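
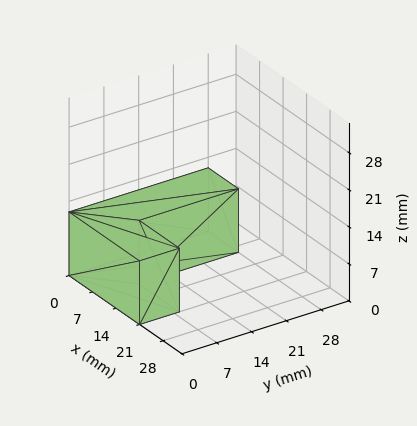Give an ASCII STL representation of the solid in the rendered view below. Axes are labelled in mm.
Reading the render: the shape is an L-shaped prism: outer 21 × 28 mm, arm thicknesses ≈ 8 mm (horizontal) and 9 mm (vertical), extruded 12 mm in z (dimensions read to the nearest mm from the axis ticks). For the STL, each face is triangulated and given an outward normal.

solid part
  facet normal 0.0000 0.0000 -1.0000
    outer loop
      vertex 21.000 8.000 0.000
      vertex 21.000 0.000 0.000
      vertex 0.000 0.000 0.000
    endloop
  endfacet
  facet normal 0.0000 0.0000 -1.0000
    outer loop
      vertex 9.000 8.000 0.000
      vertex 21.000 8.000 0.000
      vertex 0.000 0.000 0.000
    endloop
  endfacet
  facet normal 0.0000 0.0000 -1.0000
    outer loop
      vertex 9.000 28.000 0.000
      vertex 9.000 8.000 0.000
      vertex 0.000 0.000 0.000
    endloop
  endfacet
  facet normal 0.0000 0.0000 -1.0000
    outer loop
      vertex 0.000 28.000 0.000
      vertex 9.000 28.000 0.000
      vertex 0.000 0.000 0.000
    endloop
  endfacet
  facet normal 0.0000 0.0000 1.0000
    outer loop
      vertex 0.000 0.000 12.000
      vertex 21.000 0.000 12.000
      vertex 21.000 8.000 12.000
    endloop
  endfacet
  facet normal 0.0000 0.0000 1.0000
    outer loop
      vertex 0.000 0.000 12.000
      vertex 21.000 8.000 12.000
      vertex 9.000 8.000 12.000
    endloop
  endfacet
  facet normal 0.0000 0.0000 1.0000
    outer loop
      vertex 0.000 0.000 12.000
      vertex 9.000 8.000 12.000
      vertex 9.000 28.000 12.000
    endloop
  endfacet
  facet normal 0.0000 0.0000 1.0000
    outer loop
      vertex 0.000 0.000 12.000
      vertex 9.000 28.000 12.000
      vertex 0.000 28.000 12.000
    endloop
  endfacet
  facet normal 0.0000 -1.0000 0.0000
    outer loop
      vertex 0.000 0.000 0.000
      vertex 21.000 0.000 0.000
      vertex 21.000 0.000 12.000
    endloop
  endfacet
  facet normal 0.0000 -1.0000 0.0000
    outer loop
      vertex 0.000 0.000 0.000
      vertex 21.000 0.000 12.000
      vertex 0.000 0.000 12.000
    endloop
  endfacet
  facet normal 1.0000 0.0000 0.0000
    outer loop
      vertex 21.000 0.000 0.000
      vertex 21.000 8.000 0.000
      vertex 21.000 8.000 12.000
    endloop
  endfacet
  facet normal 1.0000 0.0000 0.0000
    outer loop
      vertex 21.000 0.000 0.000
      vertex 21.000 8.000 12.000
      vertex 21.000 0.000 12.000
    endloop
  endfacet
  facet normal 0.0000 1.0000 0.0000
    outer loop
      vertex 21.000 8.000 0.000
      vertex 9.000 8.000 0.000
      vertex 9.000 8.000 12.000
    endloop
  endfacet
  facet normal 0.0000 1.0000 0.0000
    outer loop
      vertex 21.000 8.000 0.000
      vertex 9.000 8.000 12.000
      vertex 21.000 8.000 12.000
    endloop
  endfacet
  facet normal 1.0000 0.0000 0.0000
    outer loop
      vertex 9.000 8.000 0.000
      vertex 9.000 28.000 0.000
      vertex 9.000 28.000 12.000
    endloop
  endfacet
  facet normal 1.0000 0.0000 0.0000
    outer loop
      vertex 9.000 8.000 0.000
      vertex 9.000 28.000 12.000
      vertex 9.000 8.000 12.000
    endloop
  endfacet
  facet normal 0.0000 1.0000 0.0000
    outer loop
      vertex 9.000 28.000 0.000
      vertex 0.000 28.000 0.000
      vertex 0.000 28.000 12.000
    endloop
  endfacet
  facet normal 0.0000 1.0000 0.0000
    outer loop
      vertex 9.000 28.000 0.000
      vertex 0.000 28.000 12.000
      vertex 9.000 28.000 12.000
    endloop
  endfacet
  facet normal -1.0000 0.0000 0.0000
    outer loop
      vertex 0.000 28.000 0.000
      vertex 0.000 0.000 0.000
      vertex 0.000 0.000 12.000
    endloop
  endfacet
  facet normal -1.0000 0.0000 0.0000
    outer loop
      vertex 0.000 28.000 0.000
      vertex 0.000 0.000 12.000
      vertex 0.000 28.000 12.000
    endloop
  endfacet
endsolid part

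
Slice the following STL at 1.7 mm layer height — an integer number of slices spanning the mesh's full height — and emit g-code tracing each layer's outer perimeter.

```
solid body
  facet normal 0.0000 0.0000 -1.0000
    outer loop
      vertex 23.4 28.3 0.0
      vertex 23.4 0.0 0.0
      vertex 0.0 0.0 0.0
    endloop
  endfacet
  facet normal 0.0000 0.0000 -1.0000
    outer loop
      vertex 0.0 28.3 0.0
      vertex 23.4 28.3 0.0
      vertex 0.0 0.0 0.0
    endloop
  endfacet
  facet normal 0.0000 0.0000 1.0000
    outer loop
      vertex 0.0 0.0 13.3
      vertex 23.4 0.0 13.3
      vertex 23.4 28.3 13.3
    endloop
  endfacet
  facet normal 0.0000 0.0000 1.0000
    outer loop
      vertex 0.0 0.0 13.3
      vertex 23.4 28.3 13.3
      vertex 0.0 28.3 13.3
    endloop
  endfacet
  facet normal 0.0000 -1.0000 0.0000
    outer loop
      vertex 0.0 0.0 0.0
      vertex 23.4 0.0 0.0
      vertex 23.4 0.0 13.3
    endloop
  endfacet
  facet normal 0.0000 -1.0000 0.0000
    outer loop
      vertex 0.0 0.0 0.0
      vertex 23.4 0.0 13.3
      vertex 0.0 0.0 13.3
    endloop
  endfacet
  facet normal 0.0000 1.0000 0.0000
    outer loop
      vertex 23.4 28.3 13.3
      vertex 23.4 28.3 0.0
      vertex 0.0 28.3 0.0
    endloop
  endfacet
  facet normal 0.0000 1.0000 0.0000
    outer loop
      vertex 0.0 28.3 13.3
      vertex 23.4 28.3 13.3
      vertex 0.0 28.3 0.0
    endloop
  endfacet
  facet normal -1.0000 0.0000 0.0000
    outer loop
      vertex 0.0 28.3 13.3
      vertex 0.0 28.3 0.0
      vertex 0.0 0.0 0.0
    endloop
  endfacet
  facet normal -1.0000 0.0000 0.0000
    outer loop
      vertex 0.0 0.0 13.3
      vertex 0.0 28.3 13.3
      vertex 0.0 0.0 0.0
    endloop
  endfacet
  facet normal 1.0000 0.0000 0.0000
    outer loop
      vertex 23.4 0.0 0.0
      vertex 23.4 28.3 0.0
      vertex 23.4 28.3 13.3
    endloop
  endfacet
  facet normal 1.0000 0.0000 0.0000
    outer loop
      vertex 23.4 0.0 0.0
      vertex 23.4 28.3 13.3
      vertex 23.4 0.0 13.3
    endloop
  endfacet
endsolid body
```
; perimeter-only toolpath
G21 ; units = mm
G90 ; absolute positioning
G28 ; home
; layer 1
G0 Z1.7
G0 X0.0 Y0.0
G1 X23.4 Y0.0
G1 X23.4 Y28.3
G1 X0.0 Y28.3
G1 X0.0 Y0.0
; layer 2
G0 Z3.3
G0 X0.0 Y0.0
G1 X23.4 Y0.0
G1 X23.4 Y28.3
G1 X0.0 Y28.3
G1 X0.0 Y0.0
; layer 3
G0 Z5.0
G0 X0.0 Y0.0
G1 X23.4 Y0.0
G1 X23.4 Y28.3
G1 X0.0 Y28.3
G1 X0.0 Y0.0
; layer 4
G0 Z6.7
G0 X0.0 Y0.0
G1 X23.4 Y0.0
G1 X23.4 Y28.3
G1 X0.0 Y28.3
G1 X0.0 Y0.0
; layer 5
G0 Z8.3
G0 X0.0 Y0.0
G1 X23.4 Y0.0
G1 X23.4 Y28.3
G1 X0.0 Y28.3
G1 X0.0 Y0.0
; layer 6
G0 Z10.0
G0 X0.0 Y0.0
G1 X23.4 Y0.0
G1 X23.4 Y28.3
G1 X0.0 Y28.3
G1 X0.0 Y0.0
; layer 7
G0 Z11.6
G0 X0.0 Y0.0
G1 X23.4 Y0.0
G1 X23.4 Y28.3
G1 X0.0 Y28.3
G1 X0.0 Y0.0
; layer 8
G0 Z13.3
G0 X0.0 Y0.0
G1 X23.4 Y0.0
G1 X23.4 Y28.3
G1 X0.0 Y28.3
G1 X0.0 Y0.0
M2 ; end

The solid is a rectangular box, roughly 23.4 × 28.3 mm footprint and 13.3 mm tall. Slicing at Δz = 1.7 mm — 8 equal slices spanning the solid's height, so layer i sits at z = i·h/8 — gives 8 non-empty perimeters. Each is a 4-segment closed polygon; G0 lifts to the layer z and rapids to the start vertex, then G1 traces the edges.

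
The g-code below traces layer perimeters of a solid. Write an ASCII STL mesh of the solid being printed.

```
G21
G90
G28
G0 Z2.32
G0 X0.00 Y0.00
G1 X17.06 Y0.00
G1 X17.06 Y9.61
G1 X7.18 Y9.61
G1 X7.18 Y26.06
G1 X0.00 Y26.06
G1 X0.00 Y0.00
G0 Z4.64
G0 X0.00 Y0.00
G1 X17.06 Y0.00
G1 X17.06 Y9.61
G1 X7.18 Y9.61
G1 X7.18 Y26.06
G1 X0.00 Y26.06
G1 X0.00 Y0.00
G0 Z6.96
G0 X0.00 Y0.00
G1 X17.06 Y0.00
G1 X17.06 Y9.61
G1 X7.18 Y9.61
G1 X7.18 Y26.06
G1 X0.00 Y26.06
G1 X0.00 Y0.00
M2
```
solid part
  facet normal 0.0000 0.0000 -1.0000
    outer loop
      vertex 17.06 9.61 0.00
      vertex 17.06 0.00 0.00
      vertex 0.00 0.00 0.00
    endloop
  endfacet
  facet normal 0.0000 0.0000 -1.0000
    outer loop
      vertex 7.18 9.61 0.00
      vertex 17.06 9.61 0.00
      vertex 0.00 0.00 0.00
    endloop
  endfacet
  facet normal 0.0000 0.0000 -1.0000
    outer loop
      vertex 7.18 26.06 0.00
      vertex 7.18 9.61 0.00
      vertex 0.00 0.00 0.00
    endloop
  endfacet
  facet normal 0.0000 0.0000 -1.0000
    outer loop
      vertex 0.00 26.06 0.00
      vertex 7.18 26.06 0.00
      vertex 0.00 0.00 0.00
    endloop
  endfacet
  facet normal 0.0000 0.0000 1.0000
    outer loop
      vertex 0.00 0.00 6.96
      vertex 17.06 0.00 6.96
      vertex 17.06 9.61 6.96
    endloop
  endfacet
  facet normal 0.0000 0.0000 1.0000
    outer loop
      vertex 0.00 0.00 6.96
      vertex 17.06 9.61 6.96
      vertex 7.18 9.61 6.96
    endloop
  endfacet
  facet normal 0.0000 0.0000 1.0000
    outer loop
      vertex 0.00 0.00 6.96
      vertex 7.18 9.61 6.96
      vertex 7.18 26.06 6.96
    endloop
  endfacet
  facet normal 0.0000 0.0000 1.0000
    outer loop
      vertex 0.00 0.00 6.96
      vertex 7.18 26.06 6.96
      vertex 0.00 26.06 6.96
    endloop
  endfacet
  facet normal 0.0000 -1.0000 0.0000
    outer loop
      vertex 0.00 0.00 0.00
      vertex 17.06 0.00 0.00
      vertex 17.06 0.00 6.96
    endloop
  endfacet
  facet normal 0.0000 -1.0000 0.0000
    outer loop
      vertex 0.00 0.00 0.00
      vertex 17.06 0.00 6.96
      vertex 0.00 0.00 6.96
    endloop
  endfacet
  facet normal 1.0000 0.0000 0.0000
    outer loop
      vertex 17.06 0.00 0.00
      vertex 17.06 9.61 0.00
      vertex 17.06 9.61 6.96
    endloop
  endfacet
  facet normal 1.0000 0.0000 0.0000
    outer loop
      vertex 17.06 0.00 0.00
      vertex 17.06 9.61 6.96
      vertex 17.06 0.00 6.96
    endloop
  endfacet
  facet normal 0.0000 1.0000 0.0000
    outer loop
      vertex 17.06 9.61 0.00
      vertex 7.18 9.61 0.00
      vertex 7.18 9.61 6.96
    endloop
  endfacet
  facet normal 0.0000 1.0000 0.0000
    outer loop
      vertex 17.06 9.61 0.00
      vertex 7.18 9.61 6.96
      vertex 17.06 9.61 6.96
    endloop
  endfacet
  facet normal 1.0000 0.0000 0.0000
    outer loop
      vertex 7.18 9.61 0.00
      vertex 7.18 26.06 0.00
      vertex 7.18 26.06 6.96
    endloop
  endfacet
  facet normal 1.0000 0.0000 0.0000
    outer loop
      vertex 7.18 9.61 0.00
      vertex 7.18 26.06 6.96
      vertex 7.18 9.61 6.96
    endloop
  endfacet
  facet normal 0.0000 1.0000 0.0000
    outer loop
      vertex 7.18 26.06 0.00
      vertex 0.00 26.06 0.00
      vertex 0.00 26.06 6.96
    endloop
  endfacet
  facet normal 0.0000 1.0000 0.0000
    outer loop
      vertex 7.18 26.06 0.00
      vertex 0.00 26.06 6.96
      vertex 7.18 26.06 6.96
    endloop
  endfacet
  facet normal -1.0000 0.0000 0.0000
    outer loop
      vertex 0.00 26.06 0.00
      vertex 0.00 0.00 0.00
      vertex 0.00 0.00 6.96
    endloop
  endfacet
  facet normal -1.0000 0.0000 0.0000
    outer loop
      vertex 0.00 26.06 0.00
      vertex 0.00 0.00 6.96
      vertex 0.00 26.06 6.96
    endloop
  endfacet
endsolid part

The G0 Z moves step by Δz≈2.32 mm. Every layer's G1 loop is the same polygon, so the solid is a straight extrusion of it from z=0 to z≈6.96. Closing with flat bottom and top caps and triangulating gives 20 facets — an L-shaped prism: outer 17.1 × 26.1 mm, arm thicknesses ≈ 9.61 mm (horizontal) and 7.18 mm (vertical), extruded 6.96 mm in z.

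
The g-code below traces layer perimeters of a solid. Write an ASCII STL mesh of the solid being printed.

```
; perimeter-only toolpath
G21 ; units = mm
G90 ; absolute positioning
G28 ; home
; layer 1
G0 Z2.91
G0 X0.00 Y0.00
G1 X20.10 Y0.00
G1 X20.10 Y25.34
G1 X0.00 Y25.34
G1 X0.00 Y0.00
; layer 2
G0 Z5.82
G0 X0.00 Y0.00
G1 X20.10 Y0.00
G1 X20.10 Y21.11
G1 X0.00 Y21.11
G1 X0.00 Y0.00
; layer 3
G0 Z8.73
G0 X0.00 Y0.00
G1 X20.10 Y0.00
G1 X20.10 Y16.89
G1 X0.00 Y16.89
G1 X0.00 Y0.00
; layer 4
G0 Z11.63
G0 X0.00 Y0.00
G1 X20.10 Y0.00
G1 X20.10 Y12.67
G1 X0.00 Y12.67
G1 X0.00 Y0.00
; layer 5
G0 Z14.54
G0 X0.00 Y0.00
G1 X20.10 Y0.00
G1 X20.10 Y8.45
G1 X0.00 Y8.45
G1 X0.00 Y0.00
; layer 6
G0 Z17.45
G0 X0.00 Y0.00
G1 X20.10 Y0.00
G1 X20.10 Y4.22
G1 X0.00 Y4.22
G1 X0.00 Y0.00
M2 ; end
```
solid part
  facet normal 0.0000 0.0000 -1.0000
    outer loop
      vertex 20.10 29.56 0.00
      vertex 20.10 0.00 0.00
      vertex 0.00 0.00 0.00
    endloop
  endfacet
  facet normal 0.0000 0.0000 -1.0000
    outer loop
      vertex 0.00 29.56 0.00
      vertex 20.10 29.56 0.00
      vertex 0.00 0.00 0.00
    endloop
  endfacet
  facet normal 0.0000 -1.0000 0.0000
    outer loop
      vertex 0.00 0.00 0.00
      vertex 20.10 0.00 0.00
      vertex 20.10 0.00 20.36
    endloop
  endfacet
  facet normal 0.0000 -1.0000 0.0000
    outer loop
      vertex 0.00 0.00 0.00
      vertex 20.10 0.00 20.36
      vertex 0.00 0.00 20.36
    endloop
  endfacet
  facet normal 0.0000 0.5672 0.8236
    outer loop
      vertex 0.00 0.00 20.36
      vertex 20.10 0.00 20.36
      vertex 20.10 29.56 0.00
    endloop
  endfacet
  facet normal 0.0000 0.5672 0.8236
    outer loop
      vertex 0.00 0.00 20.36
      vertex 20.10 29.56 0.00
      vertex 0.00 29.56 0.00
    endloop
  endfacet
  facet normal -1.0000 0.0000 0.0000
    outer loop
      vertex 0.00 0.00 20.36
      vertex 0.00 29.56 0.00
      vertex 0.00 0.00 0.00
    endloop
  endfacet
  facet normal 1.0000 0.0000 0.0000
    outer loop
      vertex 20.10 0.00 0.00
      vertex 20.10 29.56 0.00
      vertex 20.10 0.00 20.36
    endloop
  endfacet
endsolid part

The G0 Z moves step by Δz≈2.91 mm. The G1 loops shrink linearly with z, so the solid tapers from its base footprint up to z≈20.4. Closing with a flat bottom cap and the tapered top and triangulating gives 8 facets — a wedge (ramp): 20.1 × 29.6 mm base, rising to 20.4 mm along the y=0 edge and sloping linearly to z=0 at y=29.6.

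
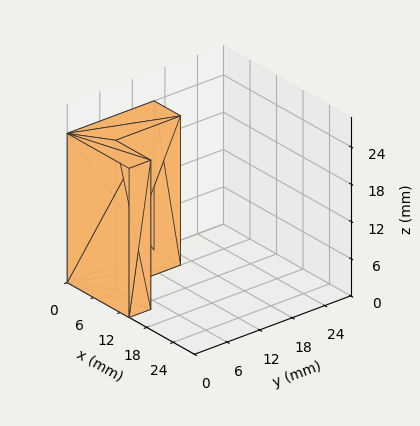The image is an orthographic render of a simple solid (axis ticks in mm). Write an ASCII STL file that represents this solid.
Reading the render: the shape is an L-shaped prism: outer 14 × 16 mm, arm thicknesses ≈ 4 mm (horizontal) and 6 mm (vertical), extruded 24 mm in z (dimensions read to the nearest mm from the axis ticks). For the STL, each face is triangulated and given an outward normal.

solid part
  facet normal 0.0000 0.0000 -1.0000
    outer loop
      vertex 14.000 4.000 0.000
      vertex 14.000 0.000 0.000
      vertex 0.000 0.000 0.000
    endloop
  endfacet
  facet normal 0.0000 0.0000 -1.0000
    outer loop
      vertex 6.000 4.000 0.000
      vertex 14.000 4.000 0.000
      vertex 0.000 0.000 0.000
    endloop
  endfacet
  facet normal 0.0000 0.0000 -1.0000
    outer loop
      vertex 6.000 16.000 0.000
      vertex 6.000 4.000 0.000
      vertex 0.000 0.000 0.000
    endloop
  endfacet
  facet normal 0.0000 0.0000 -1.0000
    outer loop
      vertex 0.000 16.000 0.000
      vertex 6.000 16.000 0.000
      vertex 0.000 0.000 0.000
    endloop
  endfacet
  facet normal 0.0000 0.0000 1.0000
    outer loop
      vertex 0.000 0.000 24.000
      vertex 14.000 0.000 24.000
      vertex 14.000 4.000 24.000
    endloop
  endfacet
  facet normal 0.0000 0.0000 1.0000
    outer loop
      vertex 0.000 0.000 24.000
      vertex 14.000 4.000 24.000
      vertex 6.000 4.000 24.000
    endloop
  endfacet
  facet normal 0.0000 0.0000 1.0000
    outer loop
      vertex 0.000 0.000 24.000
      vertex 6.000 4.000 24.000
      vertex 6.000 16.000 24.000
    endloop
  endfacet
  facet normal 0.0000 0.0000 1.0000
    outer loop
      vertex 0.000 0.000 24.000
      vertex 6.000 16.000 24.000
      vertex 0.000 16.000 24.000
    endloop
  endfacet
  facet normal 0.0000 -1.0000 0.0000
    outer loop
      vertex 0.000 0.000 0.000
      vertex 14.000 0.000 0.000
      vertex 14.000 0.000 24.000
    endloop
  endfacet
  facet normal 0.0000 -1.0000 0.0000
    outer loop
      vertex 0.000 0.000 0.000
      vertex 14.000 0.000 24.000
      vertex 0.000 0.000 24.000
    endloop
  endfacet
  facet normal 1.0000 0.0000 0.0000
    outer loop
      vertex 14.000 0.000 0.000
      vertex 14.000 4.000 0.000
      vertex 14.000 4.000 24.000
    endloop
  endfacet
  facet normal 1.0000 0.0000 0.0000
    outer loop
      vertex 14.000 0.000 0.000
      vertex 14.000 4.000 24.000
      vertex 14.000 0.000 24.000
    endloop
  endfacet
  facet normal 0.0000 1.0000 0.0000
    outer loop
      vertex 14.000 4.000 0.000
      vertex 6.000 4.000 0.000
      vertex 6.000 4.000 24.000
    endloop
  endfacet
  facet normal 0.0000 1.0000 0.0000
    outer loop
      vertex 14.000 4.000 0.000
      vertex 6.000 4.000 24.000
      vertex 14.000 4.000 24.000
    endloop
  endfacet
  facet normal 1.0000 0.0000 0.0000
    outer loop
      vertex 6.000 4.000 0.000
      vertex 6.000 16.000 0.000
      vertex 6.000 16.000 24.000
    endloop
  endfacet
  facet normal 1.0000 0.0000 0.0000
    outer loop
      vertex 6.000 4.000 0.000
      vertex 6.000 16.000 24.000
      vertex 6.000 4.000 24.000
    endloop
  endfacet
  facet normal 0.0000 1.0000 0.0000
    outer loop
      vertex 6.000 16.000 0.000
      vertex 0.000 16.000 0.000
      vertex 0.000 16.000 24.000
    endloop
  endfacet
  facet normal 0.0000 1.0000 0.0000
    outer loop
      vertex 6.000 16.000 0.000
      vertex 0.000 16.000 24.000
      vertex 6.000 16.000 24.000
    endloop
  endfacet
  facet normal -1.0000 0.0000 0.0000
    outer loop
      vertex 0.000 16.000 0.000
      vertex 0.000 0.000 0.000
      vertex 0.000 0.000 24.000
    endloop
  endfacet
  facet normal -1.0000 0.0000 0.0000
    outer loop
      vertex 0.000 16.000 0.000
      vertex 0.000 0.000 24.000
      vertex 0.000 16.000 24.000
    endloop
  endfacet
endsolid part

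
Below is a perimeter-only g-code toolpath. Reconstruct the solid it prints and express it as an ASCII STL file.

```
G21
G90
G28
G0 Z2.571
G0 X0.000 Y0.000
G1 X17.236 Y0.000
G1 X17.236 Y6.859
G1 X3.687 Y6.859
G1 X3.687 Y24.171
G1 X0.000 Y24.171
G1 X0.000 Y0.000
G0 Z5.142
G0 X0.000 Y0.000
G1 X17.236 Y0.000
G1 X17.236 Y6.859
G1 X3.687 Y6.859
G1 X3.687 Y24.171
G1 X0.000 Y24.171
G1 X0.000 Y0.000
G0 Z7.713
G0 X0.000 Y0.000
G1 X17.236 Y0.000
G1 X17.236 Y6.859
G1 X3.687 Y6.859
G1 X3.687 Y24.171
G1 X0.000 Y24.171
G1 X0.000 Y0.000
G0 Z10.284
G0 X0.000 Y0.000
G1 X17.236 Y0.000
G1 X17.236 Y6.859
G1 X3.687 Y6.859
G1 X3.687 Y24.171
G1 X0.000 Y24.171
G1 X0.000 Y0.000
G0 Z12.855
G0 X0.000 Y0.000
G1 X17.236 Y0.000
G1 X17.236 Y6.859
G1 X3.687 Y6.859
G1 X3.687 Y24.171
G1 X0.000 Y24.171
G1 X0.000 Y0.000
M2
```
solid part
  facet normal 0.0000 0.0000 -1.0000
    outer loop
      vertex 17.236 6.859 0.000
      vertex 17.236 0.000 0.000
      vertex 0.000 0.000 0.000
    endloop
  endfacet
  facet normal 0.0000 0.0000 -1.0000
    outer loop
      vertex 3.687 6.859 0.000
      vertex 17.236 6.859 0.000
      vertex 0.000 0.000 0.000
    endloop
  endfacet
  facet normal 0.0000 0.0000 -1.0000
    outer loop
      vertex 3.687 24.171 0.000
      vertex 3.687 6.859 0.000
      vertex 0.000 0.000 0.000
    endloop
  endfacet
  facet normal 0.0000 0.0000 -1.0000
    outer loop
      vertex 0.000 24.171 0.000
      vertex 3.687 24.171 0.000
      vertex 0.000 0.000 0.000
    endloop
  endfacet
  facet normal 0.0000 0.0000 1.0000
    outer loop
      vertex 0.000 0.000 12.855
      vertex 17.236 0.000 12.855
      vertex 17.236 6.859 12.855
    endloop
  endfacet
  facet normal 0.0000 0.0000 1.0000
    outer loop
      vertex 0.000 0.000 12.855
      vertex 17.236 6.859 12.855
      vertex 3.687 6.859 12.855
    endloop
  endfacet
  facet normal 0.0000 0.0000 1.0000
    outer loop
      vertex 0.000 0.000 12.855
      vertex 3.687 6.859 12.855
      vertex 3.687 24.171 12.855
    endloop
  endfacet
  facet normal 0.0000 0.0000 1.0000
    outer loop
      vertex 0.000 0.000 12.855
      vertex 3.687 24.171 12.855
      vertex 0.000 24.171 12.855
    endloop
  endfacet
  facet normal 0.0000 -1.0000 0.0000
    outer loop
      vertex 0.000 0.000 0.000
      vertex 17.236 0.000 0.000
      vertex 17.236 0.000 12.855
    endloop
  endfacet
  facet normal 0.0000 -1.0000 0.0000
    outer loop
      vertex 0.000 0.000 0.000
      vertex 17.236 0.000 12.855
      vertex 0.000 0.000 12.855
    endloop
  endfacet
  facet normal 1.0000 0.0000 0.0000
    outer loop
      vertex 17.236 0.000 0.000
      vertex 17.236 6.859 0.000
      vertex 17.236 6.859 12.855
    endloop
  endfacet
  facet normal 1.0000 0.0000 0.0000
    outer loop
      vertex 17.236 0.000 0.000
      vertex 17.236 6.859 12.855
      vertex 17.236 0.000 12.855
    endloop
  endfacet
  facet normal 0.0000 1.0000 0.0000
    outer loop
      vertex 17.236 6.859 0.000
      vertex 3.687 6.859 0.000
      vertex 3.687 6.859 12.855
    endloop
  endfacet
  facet normal 0.0000 1.0000 0.0000
    outer loop
      vertex 17.236 6.859 0.000
      vertex 3.687 6.859 12.855
      vertex 17.236 6.859 12.855
    endloop
  endfacet
  facet normal 1.0000 0.0000 0.0000
    outer loop
      vertex 3.687 6.859 0.000
      vertex 3.687 24.171 0.000
      vertex 3.687 24.171 12.855
    endloop
  endfacet
  facet normal 1.0000 0.0000 0.0000
    outer loop
      vertex 3.687 6.859 0.000
      vertex 3.687 24.171 12.855
      vertex 3.687 6.859 12.855
    endloop
  endfacet
  facet normal 0.0000 1.0000 0.0000
    outer loop
      vertex 3.687 24.171 0.000
      vertex 0.000 24.171 0.000
      vertex 0.000 24.171 12.855
    endloop
  endfacet
  facet normal 0.0000 1.0000 0.0000
    outer loop
      vertex 3.687 24.171 0.000
      vertex 0.000 24.171 12.855
      vertex 3.687 24.171 12.855
    endloop
  endfacet
  facet normal -1.0000 0.0000 0.0000
    outer loop
      vertex 0.000 24.171 0.000
      vertex 0.000 0.000 0.000
      vertex 0.000 0.000 12.855
    endloop
  endfacet
  facet normal -1.0000 0.0000 0.0000
    outer loop
      vertex 0.000 24.171 0.000
      vertex 0.000 0.000 12.855
      vertex 0.000 24.171 12.855
    endloop
  endfacet
endsolid part

The G0 Z moves step by Δz≈2.571 mm. Every layer's G1 loop is the same polygon, so the solid is a straight extrusion of it from z=0 to z≈12.9. Closing with flat bottom and top caps and triangulating gives 20 facets — an L-shaped prism: outer 17.2 × 24.2 mm, arm thicknesses ≈ 6.86 mm (horizontal) and 3.69 mm (vertical), extruded 12.9 mm in z.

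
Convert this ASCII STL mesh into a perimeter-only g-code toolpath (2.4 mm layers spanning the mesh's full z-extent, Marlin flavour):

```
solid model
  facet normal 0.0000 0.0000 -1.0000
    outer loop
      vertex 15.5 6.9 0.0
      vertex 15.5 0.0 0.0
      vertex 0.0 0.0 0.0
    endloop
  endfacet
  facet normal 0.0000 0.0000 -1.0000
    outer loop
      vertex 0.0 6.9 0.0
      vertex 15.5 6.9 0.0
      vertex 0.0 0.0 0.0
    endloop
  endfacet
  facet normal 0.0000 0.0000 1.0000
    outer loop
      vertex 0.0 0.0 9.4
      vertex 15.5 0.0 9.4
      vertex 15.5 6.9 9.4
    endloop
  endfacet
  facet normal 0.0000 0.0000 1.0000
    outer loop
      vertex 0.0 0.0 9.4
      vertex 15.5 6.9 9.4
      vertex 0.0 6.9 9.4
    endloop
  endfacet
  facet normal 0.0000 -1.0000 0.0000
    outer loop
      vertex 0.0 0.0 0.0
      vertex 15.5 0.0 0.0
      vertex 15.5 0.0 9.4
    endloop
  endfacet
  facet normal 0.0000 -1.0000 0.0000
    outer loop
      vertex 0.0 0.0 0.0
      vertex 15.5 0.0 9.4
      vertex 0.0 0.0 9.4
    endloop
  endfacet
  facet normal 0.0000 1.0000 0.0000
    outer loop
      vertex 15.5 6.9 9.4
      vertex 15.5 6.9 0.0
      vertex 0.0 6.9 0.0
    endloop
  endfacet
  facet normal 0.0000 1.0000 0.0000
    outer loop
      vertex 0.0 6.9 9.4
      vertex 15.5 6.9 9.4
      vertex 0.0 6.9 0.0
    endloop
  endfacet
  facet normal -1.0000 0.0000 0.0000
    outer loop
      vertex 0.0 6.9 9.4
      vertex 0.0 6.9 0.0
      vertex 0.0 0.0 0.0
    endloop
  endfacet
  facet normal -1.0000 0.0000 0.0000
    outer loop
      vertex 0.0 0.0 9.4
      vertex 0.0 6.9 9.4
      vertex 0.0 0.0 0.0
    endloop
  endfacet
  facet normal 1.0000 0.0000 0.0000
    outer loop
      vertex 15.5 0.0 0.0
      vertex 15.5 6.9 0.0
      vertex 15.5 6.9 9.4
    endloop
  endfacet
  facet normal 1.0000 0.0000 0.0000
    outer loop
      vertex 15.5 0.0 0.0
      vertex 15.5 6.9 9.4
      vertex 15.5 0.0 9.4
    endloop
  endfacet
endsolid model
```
; perimeter-only toolpath
G21 ; units = mm
G90 ; absolute positioning
G28 ; home
; layer 1
G0 Z2.4
G0 X0.0 Y0.0
G1 X15.5 Y0.0
G1 X15.5 Y6.9
G1 X0.0 Y6.9
G1 X0.0 Y0.0
; layer 2
G0 Z4.7
G0 X0.0 Y0.0
G1 X15.5 Y0.0
G1 X15.5 Y6.9
G1 X0.0 Y6.9
G1 X0.0 Y0.0
; layer 3
G0 Z7.1
G0 X0.0 Y0.0
G1 X15.5 Y0.0
G1 X15.5 Y6.9
G1 X0.0 Y6.9
G1 X0.0 Y0.0
; layer 4
G0 Z9.4
G0 X0.0 Y0.0
G1 X15.5 Y0.0
G1 X15.5 Y6.9
G1 X0.0 Y6.9
G1 X0.0 Y0.0
M2 ; end

The solid is a rectangular box, roughly 15.5 × 6.9 mm footprint and 9.4 mm tall. Slicing at Δz = 2.4 mm — 4 equal slices spanning the solid's height, so layer i sits at z = i·h/4 — gives 4 non-empty perimeters. Each is a 4-segment closed polygon; G0 lifts to the layer z and rapids to the start vertex, then G1 traces the edges.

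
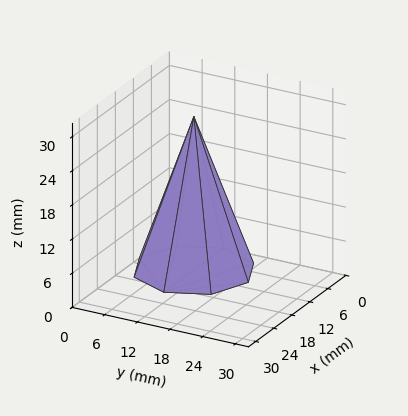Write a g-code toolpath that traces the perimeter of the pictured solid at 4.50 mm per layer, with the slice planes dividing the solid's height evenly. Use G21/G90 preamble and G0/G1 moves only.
Reading the render: the shape is a regular 8-sided pyramid, base circumscribed radius ≈ 10 mm, apex at z ≈ 27 mm (dimensions read to the nearest mm from the axis ticks). For the g-code, the solid's height is divided into equal slices at the stated Δz and each level perimeter traced with G1 moves after a G0 lift.

; perimeter-only toolpath
G21 ; units = mm
G90 ; absolute positioning
G28 ; home
; layer 1
G0 Z4.50
G0 X18.33 Y10.00
G1 X15.89 Y15.89
G1 X10.00 Y18.33
G1 X4.11 Y15.89
G1 X1.67 Y10.00
G1 X4.11 Y4.11
G1 X10.00 Y1.67
G1 X15.89 Y4.11
G1 X18.33 Y10.00
; layer 2
G0 Z9.00
G0 X16.67 Y10.00
G1 X14.71 Y14.71
G1 X10.00 Y16.67
G1 X5.29 Y14.71
G1 X3.33 Y10.00
G1 X5.29 Y5.29
G1 X10.00 Y3.33
G1 X14.71 Y5.29
G1 X16.67 Y10.00
; layer 3
G0 Z13.50
G0 X15.00 Y10.00
G1 X13.54 Y13.54
G1 X10.00 Y15.00
G1 X6.46 Y13.54
G1 X5.00 Y10.00
G1 X6.46 Y6.46
G1 X10.00 Y5.00
G1 X13.54 Y6.46
G1 X15.00 Y10.00
; layer 4
G0 Z18.00
G0 X13.33 Y10.00
G1 X12.36 Y12.36
G1 X10.00 Y13.33
G1 X7.64 Y12.36
G1 X6.67 Y10.00
G1 X7.64 Y7.64
G1 X10.00 Y6.67
G1 X12.36 Y7.64
G1 X13.33 Y10.00
; layer 5
G0 Z22.50
G0 X11.67 Y10.00
G1 X11.18 Y11.18
G1 X10.00 Y11.67
G1 X8.82 Y11.18
G1 X8.33 Y10.00
G1 X8.82 Y8.82
G1 X10.00 Y8.33
G1 X11.18 Y8.82
G1 X11.67 Y10.00
M2 ; end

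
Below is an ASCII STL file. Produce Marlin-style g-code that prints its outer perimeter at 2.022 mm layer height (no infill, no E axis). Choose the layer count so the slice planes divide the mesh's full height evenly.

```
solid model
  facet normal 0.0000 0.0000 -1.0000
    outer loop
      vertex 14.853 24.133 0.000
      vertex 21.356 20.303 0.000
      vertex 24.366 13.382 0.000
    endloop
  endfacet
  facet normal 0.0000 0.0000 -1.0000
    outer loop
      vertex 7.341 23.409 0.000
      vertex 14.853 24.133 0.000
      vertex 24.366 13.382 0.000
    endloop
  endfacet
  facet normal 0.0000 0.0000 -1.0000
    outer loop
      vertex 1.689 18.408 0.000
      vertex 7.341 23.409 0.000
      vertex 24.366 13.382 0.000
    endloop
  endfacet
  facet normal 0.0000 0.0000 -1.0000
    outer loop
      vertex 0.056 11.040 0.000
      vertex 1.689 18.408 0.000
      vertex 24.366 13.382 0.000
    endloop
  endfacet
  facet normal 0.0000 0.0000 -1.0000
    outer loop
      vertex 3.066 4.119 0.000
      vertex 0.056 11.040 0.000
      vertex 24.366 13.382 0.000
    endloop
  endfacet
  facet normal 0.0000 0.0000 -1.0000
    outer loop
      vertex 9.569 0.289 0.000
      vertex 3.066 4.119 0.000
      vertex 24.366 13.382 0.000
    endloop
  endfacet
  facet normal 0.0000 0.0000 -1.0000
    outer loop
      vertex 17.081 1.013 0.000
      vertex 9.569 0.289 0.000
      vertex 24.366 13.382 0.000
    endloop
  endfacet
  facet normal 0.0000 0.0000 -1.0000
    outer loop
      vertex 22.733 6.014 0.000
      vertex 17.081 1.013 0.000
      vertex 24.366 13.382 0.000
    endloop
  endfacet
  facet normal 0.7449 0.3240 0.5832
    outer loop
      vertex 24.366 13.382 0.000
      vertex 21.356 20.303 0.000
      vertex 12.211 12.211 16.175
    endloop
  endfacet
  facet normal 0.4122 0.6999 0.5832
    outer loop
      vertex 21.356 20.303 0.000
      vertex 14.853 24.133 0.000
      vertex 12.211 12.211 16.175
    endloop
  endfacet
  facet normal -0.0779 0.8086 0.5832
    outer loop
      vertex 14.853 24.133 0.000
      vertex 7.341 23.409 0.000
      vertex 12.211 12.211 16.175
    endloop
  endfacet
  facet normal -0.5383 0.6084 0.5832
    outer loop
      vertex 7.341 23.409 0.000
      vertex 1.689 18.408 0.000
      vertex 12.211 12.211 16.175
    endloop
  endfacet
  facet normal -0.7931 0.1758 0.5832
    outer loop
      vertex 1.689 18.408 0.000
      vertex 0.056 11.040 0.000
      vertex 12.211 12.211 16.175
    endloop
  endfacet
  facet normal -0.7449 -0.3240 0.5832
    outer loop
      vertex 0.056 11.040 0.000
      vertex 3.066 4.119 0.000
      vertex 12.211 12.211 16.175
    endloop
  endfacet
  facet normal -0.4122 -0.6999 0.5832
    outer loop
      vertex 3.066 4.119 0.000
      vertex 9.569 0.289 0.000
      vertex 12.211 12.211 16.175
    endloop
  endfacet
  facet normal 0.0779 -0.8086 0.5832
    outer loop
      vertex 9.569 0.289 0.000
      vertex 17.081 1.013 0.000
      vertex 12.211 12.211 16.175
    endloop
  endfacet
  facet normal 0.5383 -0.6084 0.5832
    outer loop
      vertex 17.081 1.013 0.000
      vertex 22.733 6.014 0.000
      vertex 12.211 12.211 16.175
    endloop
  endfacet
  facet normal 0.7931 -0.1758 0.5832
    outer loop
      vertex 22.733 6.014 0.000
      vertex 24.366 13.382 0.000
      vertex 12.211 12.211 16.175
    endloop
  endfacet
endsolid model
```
; perimeter-only toolpath
G21 ; units = mm
G90 ; absolute positioning
G28 ; home
; layer 1
G0 Z2.022
G0 X22.847 Y13.236
G1 X20.213 Y19.292
G1 X14.523 Y22.643
G1 X7.950 Y22.009
G1 X3.004 Y17.633
G1 X1.575 Y11.186
G1 X4.209 Y5.130
G1 X9.899 Y1.779
G1 X16.472 Y2.413
G1 X21.418 Y6.789
G1 X22.847 Y13.236
; layer 2
G0 Z4.044
G0 X21.327 Y13.089
G1 X19.070 Y18.280
G1 X14.192 Y21.152
G1 X8.559 Y20.610
G1 X4.319 Y16.859
G1 X3.095 Y11.333
G1 X5.352 Y6.142
G1 X10.229 Y3.269
G1 X15.863 Y3.812
G1 X20.102 Y7.563
G1 X21.327 Y13.089
; layer 3
G0 Z6.066
G0 X19.808 Y12.943
G1 X17.927 Y17.268
G1 X13.862 Y19.662
G1 X9.167 Y19.210
G1 X5.635 Y16.084
G1 X4.614 Y11.479
G1 X6.495 Y7.154
G1 X10.560 Y4.760
G1 X15.255 Y5.212
G1 X18.787 Y8.338
G1 X19.808 Y12.943
; layer 4
G0 Z8.088
G0 X18.288 Y12.796
G1 X16.784 Y16.257
G1 X13.532 Y18.172
G1 X9.776 Y17.810
G1 X6.950 Y15.309
G1 X6.133 Y11.625
G1 X7.639 Y8.165
G1 X10.890 Y6.250
G1 X14.646 Y6.612
G1 X17.472 Y9.113
G1 X18.288 Y12.796
; layer 5
G0 Z10.109
G0 X16.769 Y12.650
G1 X15.640 Y15.245
G1 X13.202 Y16.682
G1 X10.385 Y16.410
G1 X8.265 Y14.535
G1 X7.653 Y11.772
G1 X8.782 Y9.177
G1 X11.220 Y7.740
G1 X14.037 Y8.012
G1 X16.157 Y9.887
G1 X16.769 Y12.650
; layer 6
G0 Z12.131
G0 X15.250 Y12.504
G1 X14.497 Y14.234
G1 X12.872 Y15.192
G1 X10.994 Y15.011
G1 X9.581 Y13.760
G1 X9.172 Y11.918
G1 X9.925 Y10.188
G1 X11.551 Y9.231
G1 X13.428 Y9.412
G1 X14.841 Y10.662
G1 X15.250 Y12.504
; layer 7
G0 Z14.153
G0 X13.730 Y12.357
G1 X13.354 Y13.223
G1 X12.541 Y13.701
G1 X11.602 Y13.611
G1 X10.896 Y12.986
G1 X10.692 Y12.065
G1 X11.068 Y11.200
G1 X11.881 Y10.721
G1 X12.820 Y10.811
G1 X13.526 Y11.436
G1 X13.730 Y12.357
M2 ; end

The solid is a regular 10-sided pyramid, base circumscribed radius ≈ 12.2 mm, apex at z ≈ 16.2 mm. Slicing at Δz = 2.022 mm — 8 equal slices spanning the solid's height, so layer i sits at z = i·h/8 — gives 7 non-empty perimeters. Each is a 10-segment closed polygon; G0 lifts to the layer z and rapids to the start vertex, then G1 traces the edges. The cross-section shrinks linearly with z (the slice at the apex is degenerate and omitted).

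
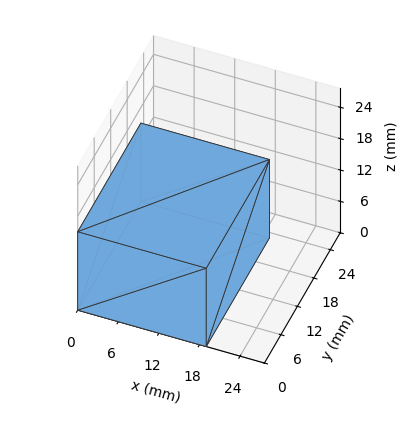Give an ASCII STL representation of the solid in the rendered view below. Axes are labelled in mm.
Reading the render: the shape is a rectangular box, roughly 19 × 23 mm footprint and 15 mm tall (dimensions read to the nearest mm from the axis ticks). For the STL, each face is triangulated and given an outward normal.

solid part
  facet normal 0.0000 0.0000 -1.0000
    outer loop
      vertex 19.0 23.0 0.0
      vertex 19.0 0.0 0.0
      vertex 0.0 0.0 0.0
    endloop
  endfacet
  facet normal 0.0000 0.0000 -1.0000
    outer loop
      vertex 0.0 23.0 0.0
      vertex 19.0 23.0 0.0
      vertex 0.0 0.0 0.0
    endloop
  endfacet
  facet normal 0.0000 0.0000 1.0000
    outer loop
      vertex 0.0 0.0 15.0
      vertex 19.0 0.0 15.0
      vertex 19.0 23.0 15.0
    endloop
  endfacet
  facet normal 0.0000 0.0000 1.0000
    outer loop
      vertex 0.0 0.0 15.0
      vertex 19.0 23.0 15.0
      vertex 0.0 23.0 15.0
    endloop
  endfacet
  facet normal 0.0000 -1.0000 0.0000
    outer loop
      vertex 0.0 0.0 0.0
      vertex 19.0 0.0 0.0
      vertex 19.0 0.0 15.0
    endloop
  endfacet
  facet normal 0.0000 -1.0000 0.0000
    outer loop
      vertex 0.0 0.0 0.0
      vertex 19.0 0.0 15.0
      vertex 0.0 0.0 15.0
    endloop
  endfacet
  facet normal 0.0000 1.0000 0.0000
    outer loop
      vertex 19.0 23.0 15.0
      vertex 19.0 23.0 0.0
      vertex 0.0 23.0 0.0
    endloop
  endfacet
  facet normal 0.0000 1.0000 0.0000
    outer loop
      vertex 0.0 23.0 15.0
      vertex 19.0 23.0 15.0
      vertex 0.0 23.0 0.0
    endloop
  endfacet
  facet normal -1.0000 0.0000 0.0000
    outer loop
      vertex 0.0 23.0 15.0
      vertex 0.0 23.0 0.0
      vertex 0.0 0.0 0.0
    endloop
  endfacet
  facet normal -1.0000 0.0000 0.0000
    outer loop
      vertex 0.0 0.0 15.0
      vertex 0.0 23.0 15.0
      vertex 0.0 0.0 0.0
    endloop
  endfacet
  facet normal 1.0000 0.0000 0.0000
    outer loop
      vertex 19.0 0.0 0.0
      vertex 19.0 23.0 0.0
      vertex 19.0 23.0 15.0
    endloop
  endfacet
  facet normal 1.0000 0.0000 0.0000
    outer loop
      vertex 19.0 0.0 0.0
      vertex 19.0 23.0 15.0
      vertex 19.0 0.0 15.0
    endloop
  endfacet
endsolid part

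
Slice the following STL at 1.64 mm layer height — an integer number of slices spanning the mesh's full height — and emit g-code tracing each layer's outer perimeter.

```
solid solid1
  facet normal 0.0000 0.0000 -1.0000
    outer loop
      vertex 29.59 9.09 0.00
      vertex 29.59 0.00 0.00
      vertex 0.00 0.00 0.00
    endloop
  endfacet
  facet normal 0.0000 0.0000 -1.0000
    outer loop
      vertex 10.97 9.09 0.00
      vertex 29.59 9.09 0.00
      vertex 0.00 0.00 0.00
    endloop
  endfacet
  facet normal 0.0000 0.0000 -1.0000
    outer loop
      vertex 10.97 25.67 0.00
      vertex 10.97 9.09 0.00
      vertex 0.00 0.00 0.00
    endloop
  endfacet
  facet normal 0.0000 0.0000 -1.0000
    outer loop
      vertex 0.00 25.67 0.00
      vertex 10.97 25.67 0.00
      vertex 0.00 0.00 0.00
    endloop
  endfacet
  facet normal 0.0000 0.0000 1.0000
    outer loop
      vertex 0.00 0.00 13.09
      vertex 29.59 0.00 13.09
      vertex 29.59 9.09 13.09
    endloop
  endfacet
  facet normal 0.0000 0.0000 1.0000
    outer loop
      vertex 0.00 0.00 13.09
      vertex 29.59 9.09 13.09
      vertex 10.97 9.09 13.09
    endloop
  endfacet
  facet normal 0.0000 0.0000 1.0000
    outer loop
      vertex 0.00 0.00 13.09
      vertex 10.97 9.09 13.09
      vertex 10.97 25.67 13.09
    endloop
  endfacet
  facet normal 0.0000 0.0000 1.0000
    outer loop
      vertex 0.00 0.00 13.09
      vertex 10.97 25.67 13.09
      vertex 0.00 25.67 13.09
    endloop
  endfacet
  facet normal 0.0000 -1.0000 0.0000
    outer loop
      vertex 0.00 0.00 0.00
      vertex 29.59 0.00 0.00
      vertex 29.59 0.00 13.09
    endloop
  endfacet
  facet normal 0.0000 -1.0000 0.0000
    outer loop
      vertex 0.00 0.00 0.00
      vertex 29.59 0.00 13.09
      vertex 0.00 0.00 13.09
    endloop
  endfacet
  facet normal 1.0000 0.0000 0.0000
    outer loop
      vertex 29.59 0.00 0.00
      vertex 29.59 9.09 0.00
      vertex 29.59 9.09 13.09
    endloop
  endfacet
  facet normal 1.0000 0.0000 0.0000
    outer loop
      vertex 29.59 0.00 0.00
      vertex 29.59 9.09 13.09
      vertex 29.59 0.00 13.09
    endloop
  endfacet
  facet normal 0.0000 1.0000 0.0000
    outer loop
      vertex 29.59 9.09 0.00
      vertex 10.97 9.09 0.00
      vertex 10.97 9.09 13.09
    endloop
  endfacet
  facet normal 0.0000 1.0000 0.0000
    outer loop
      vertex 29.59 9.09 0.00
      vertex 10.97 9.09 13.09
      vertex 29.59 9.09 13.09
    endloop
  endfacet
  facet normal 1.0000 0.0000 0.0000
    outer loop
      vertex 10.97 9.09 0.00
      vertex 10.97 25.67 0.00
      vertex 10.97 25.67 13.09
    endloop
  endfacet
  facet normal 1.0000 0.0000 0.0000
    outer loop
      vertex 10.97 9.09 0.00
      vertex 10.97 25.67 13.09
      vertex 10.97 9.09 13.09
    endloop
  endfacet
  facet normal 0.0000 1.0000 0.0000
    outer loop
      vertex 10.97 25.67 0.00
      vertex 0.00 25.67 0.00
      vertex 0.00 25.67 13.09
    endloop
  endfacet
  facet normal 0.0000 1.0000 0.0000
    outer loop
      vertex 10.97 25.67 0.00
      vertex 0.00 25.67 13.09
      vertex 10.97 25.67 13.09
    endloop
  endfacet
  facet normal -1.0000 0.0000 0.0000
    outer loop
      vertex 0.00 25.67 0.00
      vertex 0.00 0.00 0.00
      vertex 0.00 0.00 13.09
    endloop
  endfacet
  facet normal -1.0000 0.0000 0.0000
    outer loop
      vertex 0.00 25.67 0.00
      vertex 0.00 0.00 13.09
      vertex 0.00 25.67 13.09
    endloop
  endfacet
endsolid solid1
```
; perimeter-only toolpath
G21 ; units = mm
G90 ; absolute positioning
G28 ; home
; layer 1
G0 Z1.64
G0 X0.00 Y0.00
G1 X29.59 Y0.00
G1 X29.59 Y9.09
G1 X10.97 Y9.09
G1 X10.97 Y25.67
G1 X0.00 Y25.67
G1 X0.00 Y0.00
; layer 2
G0 Z3.27
G0 X0.00 Y0.00
G1 X29.59 Y0.00
G1 X29.59 Y9.09
G1 X10.97 Y9.09
G1 X10.97 Y25.67
G1 X0.00 Y25.67
G1 X0.00 Y0.00
; layer 3
G0 Z4.91
G0 X0.00 Y0.00
G1 X29.59 Y0.00
G1 X29.59 Y9.09
G1 X10.97 Y9.09
G1 X10.97 Y25.67
G1 X0.00 Y25.67
G1 X0.00 Y0.00
; layer 4
G0 Z6.54
G0 X0.00 Y0.00
G1 X29.59 Y0.00
G1 X29.59 Y9.09
G1 X10.97 Y9.09
G1 X10.97 Y25.67
G1 X0.00 Y25.67
G1 X0.00 Y0.00
; layer 5
G0 Z8.18
G0 X0.00 Y0.00
G1 X29.59 Y0.00
G1 X29.59 Y9.09
G1 X10.97 Y9.09
G1 X10.97 Y25.67
G1 X0.00 Y25.67
G1 X0.00 Y0.00
; layer 6
G0 Z9.82
G0 X0.00 Y0.00
G1 X29.59 Y0.00
G1 X29.59 Y9.09
G1 X10.97 Y9.09
G1 X10.97 Y25.67
G1 X0.00 Y25.67
G1 X0.00 Y0.00
; layer 7
G0 Z11.45
G0 X0.00 Y0.00
G1 X29.59 Y0.00
G1 X29.59 Y9.09
G1 X10.97 Y9.09
G1 X10.97 Y25.67
G1 X0.00 Y25.67
G1 X0.00 Y0.00
; layer 8
G0 Z13.09
G0 X0.00 Y0.00
G1 X29.59 Y0.00
G1 X29.59 Y9.09
G1 X10.97 Y9.09
G1 X10.97 Y25.67
G1 X0.00 Y25.67
G1 X0.00 Y0.00
M2 ; end

The solid is an L-shaped prism: outer 29.6 × 25.7 mm, arm thicknesses ≈ 9.09 mm (horizontal) and 11 mm (vertical), extruded 13.1 mm in z. Slicing at Δz = 1.64 mm — 8 equal slices spanning the solid's height, so layer i sits at z = i·h/8 — gives 8 non-empty perimeters. Each is a 6-segment closed polygon; G0 lifts to the layer z and rapids to the start vertex, then G1 traces the edges.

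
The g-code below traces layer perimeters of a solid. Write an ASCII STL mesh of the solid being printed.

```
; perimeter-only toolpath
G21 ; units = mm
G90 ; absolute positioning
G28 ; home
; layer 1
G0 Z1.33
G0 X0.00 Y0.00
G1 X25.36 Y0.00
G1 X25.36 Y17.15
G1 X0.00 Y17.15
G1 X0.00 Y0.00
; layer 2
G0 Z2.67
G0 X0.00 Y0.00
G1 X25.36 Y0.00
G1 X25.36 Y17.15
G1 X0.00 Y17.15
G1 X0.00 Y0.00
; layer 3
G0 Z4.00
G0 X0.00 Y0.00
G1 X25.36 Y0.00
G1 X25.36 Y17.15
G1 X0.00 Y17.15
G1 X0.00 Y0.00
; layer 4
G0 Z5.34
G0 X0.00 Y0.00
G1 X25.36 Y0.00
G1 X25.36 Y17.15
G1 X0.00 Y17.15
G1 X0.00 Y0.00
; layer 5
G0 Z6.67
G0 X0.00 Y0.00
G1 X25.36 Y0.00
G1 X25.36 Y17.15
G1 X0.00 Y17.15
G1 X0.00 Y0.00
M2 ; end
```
solid part
  facet normal 0.0000 0.0000 -1.0000
    outer loop
      vertex 25.36 17.15 0.00
      vertex 25.36 0.00 0.00
      vertex 0.00 0.00 0.00
    endloop
  endfacet
  facet normal 0.0000 0.0000 -1.0000
    outer loop
      vertex 0.00 17.15 0.00
      vertex 25.36 17.15 0.00
      vertex 0.00 0.00 0.00
    endloop
  endfacet
  facet normal 0.0000 0.0000 1.0000
    outer loop
      vertex 0.00 0.00 6.67
      vertex 25.36 0.00 6.67
      vertex 25.36 17.15 6.67
    endloop
  endfacet
  facet normal 0.0000 0.0000 1.0000
    outer loop
      vertex 0.00 0.00 6.67
      vertex 25.36 17.15 6.67
      vertex 0.00 17.15 6.67
    endloop
  endfacet
  facet normal 0.0000 -1.0000 0.0000
    outer loop
      vertex 0.00 0.00 0.00
      vertex 25.36 0.00 0.00
      vertex 25.36 0.00 6.67
    endloop
  endfacet
  facet normal 0.0000 -1.0000 0.0000
    outer loop
      vertex 0.00 0.00 0.00
      vertex 25.36 0.00 6.67
      vertex 0.00 0.00 6.67
    endloop
  endfacet
  facet normal 0.0000 1.0000 0.0000
    outer loop
      vertex 25.36 17.15 6.67
      vertex 25.36 17.15 0.00
      vertex 0.00 17.15 0.00
    endloop
  endfacet
  facet normal 0.0000 1.0000 0.0000
    outer loop
      vertex 0.00 17.15 6.67
      vertex 25.36 17.15 6.67
      vertex 0.00 17.15 0.00
    endloop
  endfacet
  facet normal -1.0000 0.0000 0.0000
    outer loop
      vertex 0.00 17.15 6.67
      vertex 0.00 17.15 0.00
      vertex 0.00 0.00 0.00
    endloop
  endfacet
  facet normal -1.0000 0.0000 0.0000
    outer loop
      vertex 0.00 0.00 6.67
      vertex 0.00 17.15 6.67
      vertex 0.00 0.00 0.00
    endloop
  endfacet
  facet normal 1.0000 0.0000 0.0000
    outer loop
      vertex 25.36 0.00 0.00
      vertex 25.36 17.15 0.00
      vertex 25.36 17.15 6.67
    endloop
  endfacet
  facet normal 1.0000 0.0000 0.0000
    outer loop
      vertex 25.36 0.00 0.00
      vertex 25.36 17.15 6.67
      vertex 25.36 0.00 6.67
    endloop
  endfacet
endsolid part

The G0 Z moves step by Δz≈1.33 mm. Every layer's G1 loop is the same polygon, so the solid is a straight extrusion of it from z=0 to z≈6.67. Closing with flat bottom and top caps and triangulating gives 12 facets — a rectangular box, roughly 25.4 × 17.1 mm footprint and 6.67 mm tall.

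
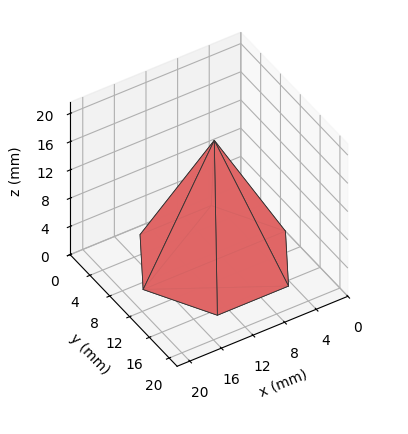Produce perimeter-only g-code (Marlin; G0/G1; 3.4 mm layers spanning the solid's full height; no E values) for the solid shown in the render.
Reading the render: the shape is a regular 6-sided pyramid, base circumscribed radius ≈ 9 mm, apex at z ≈ 17 mm (dimensions read to the nearest mm from the axis ticks). For the g-code, the solid's height is divided into equal slices at the stated Δz and each level perimeter traced with G1 moves after a G0 lift.

; perimeter-only toolpath
G21 ; units = mm
G90 ; absolute positioning
G28 ; home
; layer 1
G0 Z3.4
G0 X16.2 Y9.0
G1 X12.6 Y15.2
G1 X5.4 Y15.2
G1 X1.8 Y9.0
G1 X5.4 Y2.8
G1 X12.6 Y2.8
G1 X16.2 Y9.0
; layer 2
G0 Z6.8
G0 X14.4 Y9.0
G1 X11.7 Y13.7
G1 X6.3 Y13.7
G1 X3.6 Y9.0
G1 X6.3 Y4.3
G1 X11.7 Y4.3
G1 X14.4 Y9.0
; layer 3
G0 Z10.2
G0 X12.6 Y9.0
G1 X10.8 Y12.1
G1 X7.2 Y12.1
G1 X5.4 Y9.0
G1 X7.2 Y5.9
G1 X10.8 Y5.9
G1 X12.6 Y9.0
; layer 4
G0 Z13.6
G0 X10.8 Y9.0
G1 X9.9 Y10.6
G1 X8.1 Y10.6
G1 X7.2 Y9.0
G1 X8.1 Y7.4
G1 X9.9 Y7.4
G1 X10.8 Y9.0
M2 ; end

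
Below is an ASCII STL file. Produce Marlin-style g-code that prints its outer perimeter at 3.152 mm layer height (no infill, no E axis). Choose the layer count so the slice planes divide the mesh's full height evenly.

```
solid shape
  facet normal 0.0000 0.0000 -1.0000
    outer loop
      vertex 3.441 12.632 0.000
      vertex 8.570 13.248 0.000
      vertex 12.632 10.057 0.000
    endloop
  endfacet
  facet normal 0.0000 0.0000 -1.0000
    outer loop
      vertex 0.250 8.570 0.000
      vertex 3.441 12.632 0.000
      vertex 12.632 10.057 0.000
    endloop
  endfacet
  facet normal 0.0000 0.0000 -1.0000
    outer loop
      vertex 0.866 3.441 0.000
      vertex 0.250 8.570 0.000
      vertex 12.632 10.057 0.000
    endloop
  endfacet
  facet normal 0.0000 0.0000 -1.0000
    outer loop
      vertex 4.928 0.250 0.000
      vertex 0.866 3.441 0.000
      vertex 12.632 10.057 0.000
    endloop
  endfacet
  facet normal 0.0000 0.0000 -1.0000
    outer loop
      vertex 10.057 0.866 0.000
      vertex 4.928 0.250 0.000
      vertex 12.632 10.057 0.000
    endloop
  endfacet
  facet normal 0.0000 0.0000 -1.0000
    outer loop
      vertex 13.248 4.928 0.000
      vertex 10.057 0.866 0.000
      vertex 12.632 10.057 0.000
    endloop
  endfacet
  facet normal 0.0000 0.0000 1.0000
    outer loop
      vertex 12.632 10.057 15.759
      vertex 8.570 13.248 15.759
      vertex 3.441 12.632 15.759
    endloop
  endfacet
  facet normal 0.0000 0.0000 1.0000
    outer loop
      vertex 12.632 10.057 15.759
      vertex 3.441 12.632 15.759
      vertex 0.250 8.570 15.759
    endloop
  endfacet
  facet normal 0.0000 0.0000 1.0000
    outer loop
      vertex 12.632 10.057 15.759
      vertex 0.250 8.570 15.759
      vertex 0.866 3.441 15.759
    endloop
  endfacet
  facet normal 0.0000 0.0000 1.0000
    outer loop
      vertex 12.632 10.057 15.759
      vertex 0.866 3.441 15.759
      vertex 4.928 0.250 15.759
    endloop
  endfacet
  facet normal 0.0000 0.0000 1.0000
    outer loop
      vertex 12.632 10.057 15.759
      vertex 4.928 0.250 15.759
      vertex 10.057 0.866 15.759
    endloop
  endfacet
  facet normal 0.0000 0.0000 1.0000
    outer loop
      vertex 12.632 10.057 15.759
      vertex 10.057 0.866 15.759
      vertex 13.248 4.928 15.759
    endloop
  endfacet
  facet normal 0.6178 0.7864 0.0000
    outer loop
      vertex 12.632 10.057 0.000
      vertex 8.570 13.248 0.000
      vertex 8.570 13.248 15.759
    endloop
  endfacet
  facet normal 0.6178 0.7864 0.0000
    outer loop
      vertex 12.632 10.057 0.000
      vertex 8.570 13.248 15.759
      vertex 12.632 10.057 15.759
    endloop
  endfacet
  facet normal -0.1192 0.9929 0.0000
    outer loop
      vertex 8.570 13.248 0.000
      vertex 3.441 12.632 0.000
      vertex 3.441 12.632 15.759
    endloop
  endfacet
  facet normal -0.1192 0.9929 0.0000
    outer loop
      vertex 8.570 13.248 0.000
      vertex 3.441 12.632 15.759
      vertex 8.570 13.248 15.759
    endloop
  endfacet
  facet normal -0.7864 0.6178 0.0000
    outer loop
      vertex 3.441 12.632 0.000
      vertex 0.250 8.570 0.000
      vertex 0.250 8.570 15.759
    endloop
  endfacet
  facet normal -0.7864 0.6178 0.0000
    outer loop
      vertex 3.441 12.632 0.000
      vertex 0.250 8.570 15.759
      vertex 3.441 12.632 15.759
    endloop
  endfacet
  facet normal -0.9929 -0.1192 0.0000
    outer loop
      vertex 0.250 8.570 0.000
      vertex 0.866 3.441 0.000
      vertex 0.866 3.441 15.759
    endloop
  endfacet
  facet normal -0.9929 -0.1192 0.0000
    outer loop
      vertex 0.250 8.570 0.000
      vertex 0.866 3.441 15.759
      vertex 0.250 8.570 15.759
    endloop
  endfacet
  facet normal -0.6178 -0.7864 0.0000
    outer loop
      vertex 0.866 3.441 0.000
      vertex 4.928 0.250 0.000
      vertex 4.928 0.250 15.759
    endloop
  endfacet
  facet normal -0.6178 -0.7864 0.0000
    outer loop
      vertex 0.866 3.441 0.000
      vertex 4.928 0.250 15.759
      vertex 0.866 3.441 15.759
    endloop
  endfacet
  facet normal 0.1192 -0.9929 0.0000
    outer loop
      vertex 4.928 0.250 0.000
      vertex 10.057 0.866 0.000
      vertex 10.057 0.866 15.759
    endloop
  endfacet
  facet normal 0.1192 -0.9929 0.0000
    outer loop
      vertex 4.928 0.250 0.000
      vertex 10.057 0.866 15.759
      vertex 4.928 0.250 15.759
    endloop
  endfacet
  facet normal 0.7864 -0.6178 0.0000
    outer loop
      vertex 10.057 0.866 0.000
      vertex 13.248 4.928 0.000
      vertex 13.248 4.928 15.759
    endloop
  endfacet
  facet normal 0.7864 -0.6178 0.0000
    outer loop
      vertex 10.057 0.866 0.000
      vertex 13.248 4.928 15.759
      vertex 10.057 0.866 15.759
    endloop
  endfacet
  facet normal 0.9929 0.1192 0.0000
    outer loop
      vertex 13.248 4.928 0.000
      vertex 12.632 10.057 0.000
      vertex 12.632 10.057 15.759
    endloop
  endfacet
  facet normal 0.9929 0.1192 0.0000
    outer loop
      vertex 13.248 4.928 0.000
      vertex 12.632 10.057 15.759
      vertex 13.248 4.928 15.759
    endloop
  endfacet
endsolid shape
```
; perimeter-only toolpath
G21 ; units = mm
G90 ; absolute positioning
G28 ; home
; layer 1
G0 Z3.152
G0 X12.632 Y10.057
G1 X8.570 Y13.248
G1 X3.441 Y12.632
G1 X0.250 Y8.570
G1 X0.866 Y3.441
G1 X4.928 Y0.250
G1 X10.057 Y0.866
G1 X13.248 Y4.928
G1 X12.632 Y10.057
; layer 2
G0 Z6.304
G0 X12.632 Y10.057
G1 X8.570 Y13.248
G1 X3.441 Y12.632
G1 X0.250 Y8.570
G1 X0.866 Y3.441
G1 X4.928 Y0.250
G1 X10.057 Y0.866
G1 X13.248 Y4.928
G1 X12.632 Y10.057
; layer 3
G0 Z9.455
G0 X12.632 Y10.057
G1 X8.570 Y13.248
G1 X3.441 Y12.632
G1 X0.250 Y8.570
G1 X0.866 Y3.441
G1 X4.928 Y0.250
G1 X10.057 Y0.866
G1 X13.248 Y4.928
G1 X12.632 Y10.057
; layer 4
G0 Z12.607
G0 X12.632 Y10.057
G1 X8.570 Y13.248
G1 X3.441 Y12.632
G1 X0.250 Y8.570
G1 X0.866 Y3.441
G1 X4.928 Y0.250
G1 X10.057 Y0.866
G1 X13.248 Y4.928
G1 X12.632 Y10.057
; layer 5
G0 Z15.759
G0 X12.632 Y10.057
G1 X8.570 Y13.248
G1 X3.441 Y12.632
G1 X0.250 Y8.570
G1 X0.866 Y3.441
G1 X4.928 Y0.250
G1 X10.057 Y0.866
G1 X13.248 Y4.928
G1 X12.632 Y10.057
M2 ; end

The solid is a regular 8-sided prism (a cylinder approximated with 8 flat sides), circumscribed radius ≈ 6.75 mm, height ≈ 15.8 mm. Slicing at Δz = 3.152 mm — 5 equal slices spanning the solid's height, so layer i sits at z = i·h/5 — gives 5 non-empty perimeters. Each is a 8-segment closed polygon; G0 lifts to the layer z and rapids to the start vertex, then G1 traces the edges.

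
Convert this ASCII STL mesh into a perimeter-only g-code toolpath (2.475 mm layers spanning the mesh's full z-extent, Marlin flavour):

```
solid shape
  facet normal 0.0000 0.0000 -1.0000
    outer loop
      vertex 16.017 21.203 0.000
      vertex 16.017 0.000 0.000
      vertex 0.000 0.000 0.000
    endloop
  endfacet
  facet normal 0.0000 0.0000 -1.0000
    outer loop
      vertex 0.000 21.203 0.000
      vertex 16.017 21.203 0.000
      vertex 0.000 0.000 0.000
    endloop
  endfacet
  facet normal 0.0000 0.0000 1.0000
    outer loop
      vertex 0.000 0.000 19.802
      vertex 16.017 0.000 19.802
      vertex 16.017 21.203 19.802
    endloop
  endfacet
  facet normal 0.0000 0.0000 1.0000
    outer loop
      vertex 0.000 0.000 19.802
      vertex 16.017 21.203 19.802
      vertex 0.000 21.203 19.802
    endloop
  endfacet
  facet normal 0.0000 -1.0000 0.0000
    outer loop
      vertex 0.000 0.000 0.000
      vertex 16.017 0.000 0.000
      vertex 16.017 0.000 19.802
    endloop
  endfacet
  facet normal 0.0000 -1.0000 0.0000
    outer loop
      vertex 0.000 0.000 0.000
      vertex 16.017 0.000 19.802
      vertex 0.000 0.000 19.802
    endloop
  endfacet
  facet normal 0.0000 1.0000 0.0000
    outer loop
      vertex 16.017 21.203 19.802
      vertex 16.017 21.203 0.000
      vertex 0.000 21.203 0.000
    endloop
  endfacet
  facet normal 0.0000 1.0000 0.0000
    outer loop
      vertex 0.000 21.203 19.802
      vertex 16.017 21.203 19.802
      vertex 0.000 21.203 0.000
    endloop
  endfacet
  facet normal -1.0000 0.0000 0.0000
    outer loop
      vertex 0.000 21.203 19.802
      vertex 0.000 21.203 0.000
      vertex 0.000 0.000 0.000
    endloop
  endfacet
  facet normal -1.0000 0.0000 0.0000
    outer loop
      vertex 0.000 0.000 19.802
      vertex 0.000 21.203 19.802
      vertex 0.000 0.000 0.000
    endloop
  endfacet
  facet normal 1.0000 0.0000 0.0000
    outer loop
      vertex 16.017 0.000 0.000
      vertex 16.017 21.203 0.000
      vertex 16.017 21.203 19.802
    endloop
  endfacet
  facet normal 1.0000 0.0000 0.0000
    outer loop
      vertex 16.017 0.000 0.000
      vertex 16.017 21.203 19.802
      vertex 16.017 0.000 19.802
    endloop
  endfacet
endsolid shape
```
; perimeter-only toolpath
G21 ; units = mm
G90 ; absolute positioning
G28 ; home
; layer 1
G0 Z2.475
G0 X0.000 Y0.000
G1 X16.017 Y0.000
G1 X16.017 Y21.203
G1 X0.000 Y21.203
G1 X0.000 Y0.000
; layer 2
G0 Z4.950
G0 X0.000 Y0.000
G1 X16.017 Y0.000
G1 X16.017 Y21.203
G1 X0.000 Y21.203
G1 X0.000 Y0.000
; layer 3
G0 Z7.426
G0 X0.000 Y0.000
G1 X16.017 Y0.000
G1 X16.017 Y21.203
G1 X0.000 Y21.203
G1 X0.000 Y0.000
; layer 4
G0 Z9.901
G0 X0.000 Y0.000
G1 X16.017 Y0.000
G1 X16.017 Y21.203
G1 X0.000 Y21.203
G1 X0.000 Y0.000
; layer 5
G0 Z12.376
G0 X0.000 Y0.000
G1 X16.017 Y0.000
G1 X16.017 Y21.203
G1 X0.000 Y21.203
G1 X0.000 Y0.000
; layer 6
G0 Z14.851
G0 X0.000 Y0.000
G1 X16.017 Y0.000
G1 X16.017 Y21.203
G1 X0.000 Y21.203
G1 X0.000 Y0.000
; layer 7
G0 Z17.327
G0 X0.000 Y0.000
G1 X16.017 Y0.000
G1 X16.017 Y21.203
G1 X0.000 Y21.203
G1 X0.000 Y0.000
; layer 8
G0 Z19.802
G0 X0.000 Y0.000
G1 X16.017 Y0.000
G1 X16.017 Y21.203
G1 X0.000 Y21.203
G1 X0.000 Y0.000
M2 ; end

The solid is a rectangular box, roughly 16 × 21.2 mm footprint and 19.8 mm tall. Slicing at Δz = 2.475 mm — 8 equal slices spanning the solid's height, so layer i sits at z = i·h/8 — gives 8 non-empty perimeters. Each is a 4-segment closed polygon; G0 lifts to the layer z and rapids to the start vertex, then G1 traces the edges.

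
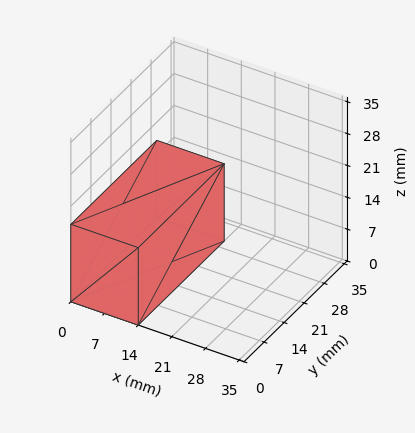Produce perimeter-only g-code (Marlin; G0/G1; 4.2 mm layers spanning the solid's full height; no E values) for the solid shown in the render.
Reading the render: the shape is a rectangular box, roughly 14 × 30 mm footprint and 17 mm tall (dimensions read to the nearest mm from the axis ticks). For the g-code, the solid's height is divided into equal slices at the stated Δz and each level perimeter traced with G1 moves after a G0 lift.

; perimeter-only toolpath
G21 ; units = mm
G90 ; absolute positioning
G28 ; home
; layer 1
G0 Z4.2
G0 X0.0 Y0.0
G1 X14.0 Y0.0
G1 X14.0 Y30.0
G1 X0.0 Y30.0
G1 X0.0 Y0.0
; layer 2
G0 Z8.5
G0 X0.0 Y0.0
G1 X14.0 Y0.0
G1 X14.0 Y30.0
G1 X0.0 Y30.0
G1 X0.0 Y0.0
; layer 3
G0 Z12.8
G0 X0.0 Y0.0
G1 X14.0 Y0.0
G1 X14.0 Y30.0
G1 X0.0 Y30.0
G1 X0.0 Y0.0
; layer 4
G0 Z17.0
G0 X0.0 Y0.0
G1 X14.0 Y0.0
G1 X14.0 Y30.0
G1 X0.0 Y30.0
G1 X0.0 Y0.0
M2 ; end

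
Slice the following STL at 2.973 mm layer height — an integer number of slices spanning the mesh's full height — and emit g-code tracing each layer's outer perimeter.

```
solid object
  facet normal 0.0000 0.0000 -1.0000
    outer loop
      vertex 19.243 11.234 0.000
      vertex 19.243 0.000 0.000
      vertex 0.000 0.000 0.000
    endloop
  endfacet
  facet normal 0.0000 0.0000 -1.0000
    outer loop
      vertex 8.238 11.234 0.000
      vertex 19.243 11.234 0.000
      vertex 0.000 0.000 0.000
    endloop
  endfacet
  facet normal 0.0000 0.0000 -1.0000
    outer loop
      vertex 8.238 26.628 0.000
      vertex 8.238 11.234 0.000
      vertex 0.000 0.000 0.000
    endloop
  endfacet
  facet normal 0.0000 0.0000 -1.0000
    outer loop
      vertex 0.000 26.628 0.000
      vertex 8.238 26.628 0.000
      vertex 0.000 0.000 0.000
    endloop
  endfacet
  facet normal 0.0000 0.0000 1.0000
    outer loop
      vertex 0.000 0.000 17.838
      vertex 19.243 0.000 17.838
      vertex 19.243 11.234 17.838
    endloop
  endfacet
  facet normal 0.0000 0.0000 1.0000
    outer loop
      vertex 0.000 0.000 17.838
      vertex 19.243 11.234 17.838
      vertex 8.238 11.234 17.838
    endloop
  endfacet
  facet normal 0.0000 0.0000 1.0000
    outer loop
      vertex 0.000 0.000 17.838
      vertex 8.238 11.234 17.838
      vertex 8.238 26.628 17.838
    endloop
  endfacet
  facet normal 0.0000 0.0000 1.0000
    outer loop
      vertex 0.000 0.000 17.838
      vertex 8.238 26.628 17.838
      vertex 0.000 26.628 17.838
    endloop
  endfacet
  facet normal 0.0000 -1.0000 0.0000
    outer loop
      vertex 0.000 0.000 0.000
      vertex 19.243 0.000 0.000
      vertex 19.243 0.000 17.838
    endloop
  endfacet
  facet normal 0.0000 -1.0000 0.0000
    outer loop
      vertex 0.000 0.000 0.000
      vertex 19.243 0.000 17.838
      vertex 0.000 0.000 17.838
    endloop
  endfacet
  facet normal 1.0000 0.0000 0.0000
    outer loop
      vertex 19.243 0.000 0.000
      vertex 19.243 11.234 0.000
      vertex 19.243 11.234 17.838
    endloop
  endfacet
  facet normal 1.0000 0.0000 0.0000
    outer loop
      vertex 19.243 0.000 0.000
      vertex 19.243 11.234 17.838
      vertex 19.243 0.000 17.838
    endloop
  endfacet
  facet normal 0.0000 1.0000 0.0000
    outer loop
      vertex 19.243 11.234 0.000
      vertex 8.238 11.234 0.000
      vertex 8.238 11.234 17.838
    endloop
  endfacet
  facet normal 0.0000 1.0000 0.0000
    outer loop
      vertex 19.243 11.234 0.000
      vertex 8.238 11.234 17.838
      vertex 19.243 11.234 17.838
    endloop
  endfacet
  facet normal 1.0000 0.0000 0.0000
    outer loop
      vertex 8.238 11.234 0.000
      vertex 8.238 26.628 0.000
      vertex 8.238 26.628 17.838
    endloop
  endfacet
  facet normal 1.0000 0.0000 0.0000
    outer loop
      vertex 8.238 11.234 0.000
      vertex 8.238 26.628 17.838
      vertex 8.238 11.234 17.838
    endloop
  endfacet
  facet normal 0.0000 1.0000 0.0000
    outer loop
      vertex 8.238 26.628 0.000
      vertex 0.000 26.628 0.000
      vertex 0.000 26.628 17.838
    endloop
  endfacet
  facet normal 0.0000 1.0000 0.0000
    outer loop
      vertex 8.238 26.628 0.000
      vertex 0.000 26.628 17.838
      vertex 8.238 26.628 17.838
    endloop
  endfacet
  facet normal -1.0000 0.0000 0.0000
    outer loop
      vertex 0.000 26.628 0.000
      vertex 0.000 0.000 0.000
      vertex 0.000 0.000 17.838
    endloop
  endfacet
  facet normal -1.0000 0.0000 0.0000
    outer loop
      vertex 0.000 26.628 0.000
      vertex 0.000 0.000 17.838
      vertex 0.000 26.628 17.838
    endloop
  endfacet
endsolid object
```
; perimeter-only toolpath
G21 ; units = mm
G90 ; absolute positioning
G28 ; home
; layer 1
G0 Z2.973
G0 X0.000 Y0.000
G1 X19.243 Y0.000
G1 X19.243 Y11.234
G1 X8.238 Y11.234
G1 X8.238 Y26.628
G1 X0.000 Y26.628
G1 X0.000 Y0.000
; layer 2
G0 Z5.946
G0 X0.000 Y0.000
G1 X19.243 Y0.000
G1 X19.243 Y11.234
G1 X8.238 Y11.234
G1 X8.238 Y26.628
G1 X0.000 Y26.628
G1 X0.000 Y0.000
; layer 3
G0 Z8.919
G0 X0.000 Y0.000
G1 X19.243 Y0.000
G1 X19.243 Y11.234
G1 X8.238 Y11.234
G1 X8.238 Y26.628
G1 X0.000 Y26.628
G1 X0.000 Y0.000
; layer 4
G0 Z11.892
G0 X0.000 Y0.000
G1 X19.243 Y0.000
G1 X19.243 Y11.234
G1 X8.238 Y11.234
G1 X8.238 Y26.628
G1 X0.000 Y26.628
G1 X0.000 Y0.000
; layer 5
G0 Z14.865
G0 X0.000 Y0.000
G1 X19.243 Y0.000
G1 X19.243 Y11.234
G1 X8.238 Y11.234
G1 X8.238 Y26.628
G1 X0.000 Y26.628
G1 X0.000 Y0.000
; layer 6
G0 Z17.838
G0 X0.000 Y0.000
G1 X19.243 Y0.000
G1 X19.243 Y11.234
G1 X8.238 Y11.234
G1 X8.238 Y26.628
G1 X0.000 Y26.628
G1 X0.000 Y0.000
M2 ; end

The solid is an L-shaped prism: outer 19.2 × 26.6 mm, arm thicknesses ≈ 11.2 mm (horizontal) and 8.24 mm (vertical), extruded 17.8 mm in z. Slicing at Δz = 2.973 mm — 6 equal slices spanning the solid's height, so layer i sits at z = i·h/6 — gives 6 non-empty perimeters. Each is a 6-segment closed polygon; G0 lifts to the layer z and rapids to the start vertex, then G1 traces the edges.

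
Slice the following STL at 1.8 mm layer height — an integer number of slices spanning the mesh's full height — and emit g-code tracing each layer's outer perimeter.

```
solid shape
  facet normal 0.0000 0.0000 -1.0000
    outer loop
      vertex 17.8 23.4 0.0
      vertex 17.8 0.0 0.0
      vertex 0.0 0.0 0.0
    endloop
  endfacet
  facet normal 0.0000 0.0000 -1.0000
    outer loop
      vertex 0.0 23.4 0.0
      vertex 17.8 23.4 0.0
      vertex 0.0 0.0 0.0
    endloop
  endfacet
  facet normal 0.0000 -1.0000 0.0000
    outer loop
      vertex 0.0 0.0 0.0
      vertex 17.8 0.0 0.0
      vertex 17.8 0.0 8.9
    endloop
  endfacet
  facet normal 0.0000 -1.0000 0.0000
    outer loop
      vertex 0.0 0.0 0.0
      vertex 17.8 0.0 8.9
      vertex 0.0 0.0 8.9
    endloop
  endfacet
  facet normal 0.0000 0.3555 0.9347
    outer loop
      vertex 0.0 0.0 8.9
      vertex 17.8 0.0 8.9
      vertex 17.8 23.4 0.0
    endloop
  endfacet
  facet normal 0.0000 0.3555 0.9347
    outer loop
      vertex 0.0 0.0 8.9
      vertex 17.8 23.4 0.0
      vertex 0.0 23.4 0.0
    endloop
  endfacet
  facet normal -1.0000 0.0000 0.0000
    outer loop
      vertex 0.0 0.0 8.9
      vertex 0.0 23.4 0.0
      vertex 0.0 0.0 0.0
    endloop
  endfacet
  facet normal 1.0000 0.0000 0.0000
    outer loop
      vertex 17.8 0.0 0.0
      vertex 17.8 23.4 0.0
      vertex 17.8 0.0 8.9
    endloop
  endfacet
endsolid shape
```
; perimeter-only toolpath
G21 ; units = mm
G90 ; absolute positioning
G28 ; home
; layer 1
G0 Z1.8
G0 X0.0 Y0.0
G1 X17.8 Y0.0
G1 X17.8 Y18.7
G1 X0.0 Y18.7
G1 X0.0 Y0.0
; layer 2
G0 Z3.6
G0 X0.0 Y0.0
G1 X17.8 Y0.0
G1 X17.8 Y14.0
G1 X0.0 Y14.0
G1 X0.0 Y0.0
; layer 3
G0 Z5.3
G0 X0.0 Y0.0
G1 X17.8 Y0.0
G1 X17.8 Y9.4
G1 X0.0 Y9.4
G1 X0.0 Y0.0
; layer 4
G0 Z7.1
G0 X0.0 Y0.0
G1 X17.8 Y0.0
G1 X17.8 Y4.7
G1 X0.0 Y4.7
G1 X0.0 Y0.0
M2 ; end

The solid is a wedge (ramp): 17.8 × 23.4 mm base, rising to 8.9 mm along the y=0 edge and sloping linearly to z=0 at y=23.4. Slicing at Δz = 1.8 mm — 5 equal slices spanning the solid's height, so layer i sits at z = i·h/5 — gives 4 non-empty perimeters. Each is a 4-segment closed polygon; G0 lifts to the layer z and rapids to the start vertex, then G1 traces the edges. The cross-section shrinks linearly with z (the slice at the apex is degenerate and omitted).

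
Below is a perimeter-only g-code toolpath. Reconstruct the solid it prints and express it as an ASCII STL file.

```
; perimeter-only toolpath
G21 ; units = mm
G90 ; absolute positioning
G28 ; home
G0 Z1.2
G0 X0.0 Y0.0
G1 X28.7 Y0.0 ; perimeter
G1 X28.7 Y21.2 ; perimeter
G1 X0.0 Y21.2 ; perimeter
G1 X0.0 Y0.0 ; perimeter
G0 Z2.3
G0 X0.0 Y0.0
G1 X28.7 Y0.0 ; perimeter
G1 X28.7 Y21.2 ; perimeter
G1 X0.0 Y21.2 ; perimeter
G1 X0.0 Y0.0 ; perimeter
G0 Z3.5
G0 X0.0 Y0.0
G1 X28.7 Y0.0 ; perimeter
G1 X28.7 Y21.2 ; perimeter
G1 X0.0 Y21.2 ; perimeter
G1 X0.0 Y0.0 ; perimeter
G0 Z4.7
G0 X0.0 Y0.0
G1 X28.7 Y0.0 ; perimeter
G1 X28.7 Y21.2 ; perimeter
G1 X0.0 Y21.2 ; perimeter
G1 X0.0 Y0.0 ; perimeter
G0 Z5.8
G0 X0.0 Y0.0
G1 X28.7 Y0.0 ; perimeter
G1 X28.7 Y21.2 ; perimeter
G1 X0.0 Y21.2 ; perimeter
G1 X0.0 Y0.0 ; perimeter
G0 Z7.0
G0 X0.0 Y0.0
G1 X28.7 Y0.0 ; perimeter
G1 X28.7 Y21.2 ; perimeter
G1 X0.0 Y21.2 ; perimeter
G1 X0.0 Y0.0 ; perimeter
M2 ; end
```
solid part
  facet normal 0.0000 0.0000 -1.0000
    outer loop
      vertex 28.7 21.2 0.0
      vertex 28.7 0.0 0.0
      vertex 0.0 0.0 0.0
    endloop
  endfacet
  facet normal 0.0000 0.0000 -1.0000
    outer loop
      vertex 0.0 21.2 0.0
      vertex 28.7 21.2 0.0
      vertex 0.0 0.0 0.0
    endloop
  endfacet
  facet normal 0.0000 0.0000 1.0000
    outer loop
      vertex 0.0 0.0 7.0
      vertex 28.7 0.0 7.0
      vertex 28.7 21.2 7.0
    endloop
  endfacet
  facet normal 0.0000 0.0000 1.0000
    outer loop
      vertex 0.0 0.0 7.0
      vertex 28.7 21.2 7.0
      vertex 0.0 21.2 7.0
    endloop
  endfacet
  facet normal 0.0000 -1.0000 0.0000
    outer loop
      vertex 0.0 0.0 0.0
      vertex 28.7 0.0 0.0
      vertex 28.7 0.0 7.0
    endloop
  endfacet
  facet normal 0.0000 -1.0000 0.0000
    outer loop
      vertex 0.0 0.0 0.0
      vertex 28.7 0.0 7.0
      vertex 0.0 0.0 7.0
    endloop
  endfacet
  facet normal 0.0000 1.0000 0.0000
    outer loop
      vertex 28.7 21.2 7.0
      vertex 28.7 21.2 0.0
      vertex 0.0 21.2 0.0
    endloop
  endfacet
  facet normal 0.0000 1.0000 0.0000
    outer loop
      vertex 0.0 21.2 7.0
      vertex 28.7 21.2 7.0
      vertex 0.0 21.2 0.0
    endloop
  endfacet
  facet normal -1.0000 0.0000 0.0000
    outer loop
      vertex 0.0 21.2 7.0
      vertex 0.0 21.2 0.0
      vertex 0.0 0.0 0.0
    endloop
  endfacet
  facet normal -1.0000 0.0000 0.0000
    outer loop
      vertex 0.0 0.0 7.0
      vertex 0.0 21.2 7.0
      vertex 0.0 0.0 0.0
    endloop
  endfacet
  facet normal 1.0000 0.0000 0.0000
    outer loop
      vertex 28.7 0.0 0.0
      vertex 28.7 21.2 0.0
      vertex 28.7 21.2 7.0
    endloop
  endfacet
  facet normal 1.0000 0.0000 0.0000
    outer loop
      vertex 28.7 0.0 0.0
      vertex 28.7 21.2 7.0
      vertex 28.7 0.0 7.0
    endloop
  endfacet
endsolid part

The G0 Z moves step by Δz≈1.2 mm. Every layer's G1 loop is the same polygon, so the solid is a straight extrusion of it from z=0 to z≈7. Closing with flat bottom and top caps and triangulating gives 12 facets — a rectangular box, roughly 28.7 × 21.2 mm footprint and 7 mm tall.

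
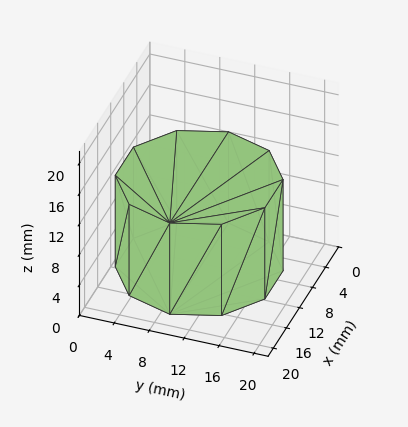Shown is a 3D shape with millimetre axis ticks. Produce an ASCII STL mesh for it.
Reading the render: the shape is a regular 10-sided prism (a cylinder approximated with 10 flat sides), circumscribed radius ≈ 9 mm, height ≈ 12 mm (dimensions read to the nearest mm from the axis ticks). For the STL, each face is triangulated and given an outward normal.

solid part
  facet normal 0.0000 0.0000 -1.0000
    outer loop
      vertex 11.78 17.56 0.00
      vertex 16.28 14.29 0.00
      vertex 18.00 9.00 0.00
    endloop
  endfacet
  facet normal 0.0000 0.0000 -1.0000
    outer loop
      vertex 6.22 17.56 0.00
      vertex 11.78 17.56 0.00
      vertex 18.00 9.00 0.00
    endloop
  endfacet
  facet normal 0.0000 0.0000 -1.0000
    outer loop
      vertex 1.72 14.29 0.00
      vertex 6.22 17.56 0.00
      vertex 18.00 9.00 0.00
    endloop
  endfacet
  facet normal 0.0000 0.0000 -1.0000
    outer loop
      vertex 0.00 9.00 0.00
      vertex 1.72 14.29 0.00
      vertex 18.00 9.00 0.00
    endloop
  endfacet
  facet normal 0.0000 0.0000 -1.0000
    outer loop
      vertex 1.72 3.71 0.00
      vertex 0.00 9.00 0.00
      vertex 18.00 9.00 0.00
    endloop
  endfacet
  facet normal 0.0000 0.0000 -1.0000
    outer loop
      vertex 6.22 0.44 0.00
      vertex 1.72 3.71 0.00
      vertex 18.00 9.00 0.00
    endloop
  endfacet
  facet normal 0.0000 0.0000 -1.0000
    outer loop
      vertex 11.78 0.44 0.00
      vertex 6.22 0.44 0.00
      vertex 18.00 9.00 0.00
    endloop
  endfacet
  facet normal 0.0000 0.0000 -1.0000
    outer loop
      vertex 16.28 3.71 0.00
      vertex 11.78 0.44 0.00
      vertex 18.00 9.00 0.00
    endloop
  endfacet
  facet normal 0.0000 0.0000 1.0000
    outer loop
      vertex 18.00 9.00 12.00
      vertex 16.28 14.29 12.00
      vertex 11.78 17.56 12.00
    endloop
  endfacet
  facet normal 0.0000 0.0000 1.0000
    outer loop
      vertex 18.00 9.00 12.00
      vertex 11.78 17.56 12.00
      vertex 6.22 17.56 12.00
    endloop
  endfacet
  facet normal 0.0000 0.0000 1.0000
    outer loop
      vertex 18.00 9.00 12.00
      vertex 6.22 17.56 12.00
      vertex 1.72 14.29 12.00
    endloop
  endfacet
  facet normal 0.0000 0.0000 1.0000
    outer loop
      vertex 18.00 9.00 12.00
      vertex 1.72 14.29 12.00
      vertex 0.00 9.00 12.00
    endloop
  endfacet
  facet normal 0.0000 0.0000 1.0000
    outer loop
      vertex 18.00 9.00 12.00
      vertex 0.00 9.00 12.00
      vertex 1.72 3.71 12.00
    endloop
  endfacet
  facet normal 0.0000 0.0000 1.0000
    outer loop
      vertex 18.00 9.00 12.00
      vertex 1.72 3.71 12.00
      vertex 6.22 0.44 12.00
    endloop
  endfacet
  facet normal 0.0000 0.0000 1.0000
    outer loop
      vertex 18.00 9.00 12.00
      vertex 6.22 0.44 12.00
      vertex 11.78 0.44 12.00
    endloop
  endfacet
  facet normal 0.0000 0.0000 1.0000
    outer loop
      vertex 18.00 9.00 12.00
      vertex 11.78 0.44 12.00
      vertex 16.28 3.71 12.00
    endloop
  endfacet
  facet normal 0.9510 0.3092 0.0000
    outer loop
      vertex 18.00 9.00 0.00
      vertex 16.28 14.29 0.00
      vertex 16.28 14.29 12.00
    endloop
  endfacet
  facet normal 0.9510 0.3092 0.0000
    outer loop
      vertex 18.00 9.00 0.00
      vertex 16.28 14.29 12.00
      vertex 18.00 9.00 12.00
    endloop
  endfacet
  facet normal 0.5879 0.8090 0.0000
    outer loop
      vertex 16.28 14.29 0.00
      vertex 11.78 17.56 0.00
      vertex 11.78 17.56 12.00
    endloop
  endfacet
  facet normal 0.5879 0.8090 0.0000
    outer loop
      vertex 16.28 14.29 0.00
      vertex 11.78 17.56 12.00
      vertex 16.28 14.29 12.00
    endloop
  endfacet
  facet normal 0.0000 1.0000 0.0000
    outer loop
      vertex 11.78 17.56 0.00
      vertex 6.22 17.56 0.00
      vertex 6.22 17.56 12.00
    endloop
  endfacet
  facet normal 0.0000 1.0000 0.0000
    outer loop
      vertex 11.78 17.56 0.00
      vertex 6.22 17.56 12.00
      vertex 11.78 17.56 12.00
    endloop
  endfacet
  facet normal -0.5879 0.8090 0.0000
    outer loop
      vertex 6.22 17.56 0.00
      vertex 1.72 14.29 0.00
      vertex 1.72 14.29 12.00
    endloop
  endfacet
  facet normal -0.5879 0.8090 0.0000
    outer loop
      vertex 6.22 17.56 0.00
      vertex 1.72 14.29 12.00
      vertex 6.22 17.56 12.00
    endloop
  endfacet
  facet normal -0.9510 0.3092 0.0000
    outer loop
      vertex 1.72 14.29 0.00
      vertex 0.00 9.00 0.00
      vertex 0.00 9.00 12.00
    endloop
  endfacet
  facet normal -0.9510 0.3092 0.0000
    outer loop
      vertex 1.72 14.29 0.00
      vertex 0.00 9.00 12.00
      vertex 1.72 14.29 12.00
    endloop
  endfacet
  facet normal -0.9510 -0.3092 0.0000
    outer loop
      vertex 0.00 9.00 0.00
      vertex 1.72 3.71 0.00
      vertex 1.72 3.71 12.00
    endloop
  endfacet
  facet normal -0.9510 -0.3092 0.0000
    outer loop
      vertex 0.00 9.00 0.00
      vertex 1.72 3.71 12.00
      vertex 0.00 9.00 12.00
    endloop
  endfacet
  facet normal -0.5879 -0.8090 0.0000
    outer loop
      vertex 1.72 3.71 0.00
      vertex 6.22 0.44 0.00
      vertex 6.22 0.44 12.00
    endloop
  endfacet
  facet normal -0.5879 -0.8090 0.0000
    outer loop
      vertex 1.72 3.71 0.00
      vertex 6.22 0.44 12.00
      vertex 1.72 3.71 12.00
    endloop
  endfacet
  facet normal 0.0000 -1.0000 0.0000
    outer loop
      vertex 6.22 0.44 0.00
      vertex 11.78 0.44 0.00
      vertex 11.78 0.44 12.00
    endloop
  endfacet
  facet normal 0.0000 -1.0000 0.0000
    outer loop
      vertex 6.22 0.44 0.00
      vertex 11.78 0.44 12.00
      vertex 6.22 0.44 12.00
    endloop
  endfacet
  facet normal 0.5879 -0.8090 0.0000
    outer loop
      vertex 11.78 0.44 0.00
      vertex 16.28 3.71 0.00
      vertex 16.28 3.71 12.00
    endloop
  endfacet
  facet normal 0.5879 -0.8090 0.0000
    outer loop
      vertex 11.78 0.44 0.00
      vertex 16.28 3.71 12.00
      vertex 11.78 0.44 12.00
    endloop
  endfacet
  facet normal 0.9510 -0.3092 0.0000
    outer loop
      vertex 16.28 3.71 0.00
      vertex 18.00 9.00 0.00
      vertex 18.00 9.00 12.00
    endloop
  endfacet
  facet normal 0.9510 -0.3092 0.0000
    outer loop
      vertex 16.28 3.71 0.00
      vertex 18.00 9.00 12.00
      vertex 16.28 3.71 12.00
    endloop
  endfacet
endsolid part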